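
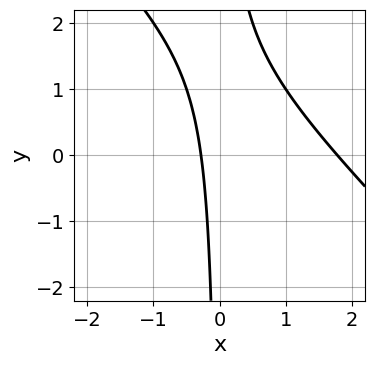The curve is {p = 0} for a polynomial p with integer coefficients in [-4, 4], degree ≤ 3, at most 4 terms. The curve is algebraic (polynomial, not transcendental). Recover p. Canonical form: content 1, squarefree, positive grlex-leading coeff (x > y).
(a) deg p = 2. A generic line meets the curve in up to 2 points.
(b) Against the integer gridlines: the curve avoids every integer y-axis point in the box.
(c) Solving for integer coefficients yields p as stated.

2*x^2 + 2*x*y - 3*x - 1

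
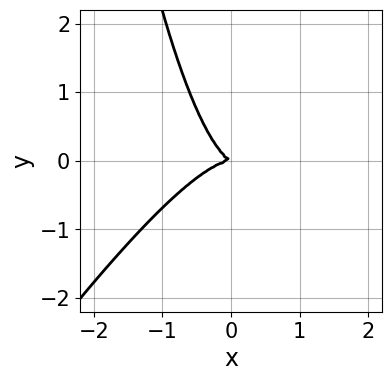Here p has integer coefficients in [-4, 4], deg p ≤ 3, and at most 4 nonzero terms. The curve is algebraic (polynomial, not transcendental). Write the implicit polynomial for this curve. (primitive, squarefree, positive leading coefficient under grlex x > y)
3*x^3 - 2*x^2*y + x*y + 2*y^2

Degree: the shape is more complex than any degree-2 curve, so deg p = 3.
Reading off the gridlines: one x-axis crossing is at x = 0; it crosses the y-axis at the gridline y = 0.
Fitting integer coefficients to these (and the overall shape) gives p.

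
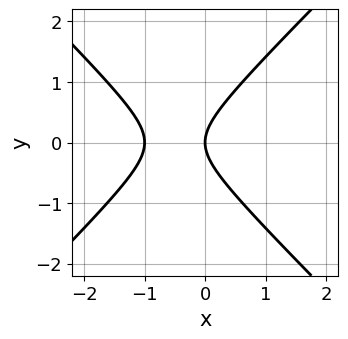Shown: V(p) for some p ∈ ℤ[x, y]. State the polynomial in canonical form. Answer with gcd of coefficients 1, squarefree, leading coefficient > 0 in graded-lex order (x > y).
x^2 - y^2 + x

1. The degree is 2 — the shape is more complex than any degree-1 curve.
2. Symmetries: mirror symmetry y ↦ −y ⇒ only even powers of y.
3. Observable constraints: one y-axis crossing is at y = 0; among the integer gridlines, it crosses the x-axis at x ∈ {-1, 0}.
4. Assembling these constraints gives the stated polynomial.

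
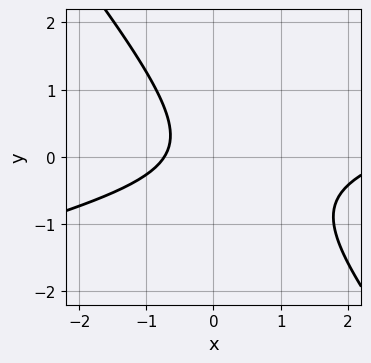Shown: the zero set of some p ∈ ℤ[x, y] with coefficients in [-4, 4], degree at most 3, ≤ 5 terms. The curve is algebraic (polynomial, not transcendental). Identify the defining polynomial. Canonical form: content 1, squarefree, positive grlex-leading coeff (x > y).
1. Degree: no degree-1 curve has this shape, so deg p = 2.
2. Against the integer gridlines: the curve avoids every integer y-axis point in the box.
3. Putting this together gives p.

x^2 - 3*x*y - 3*y^2 - 2*x - 2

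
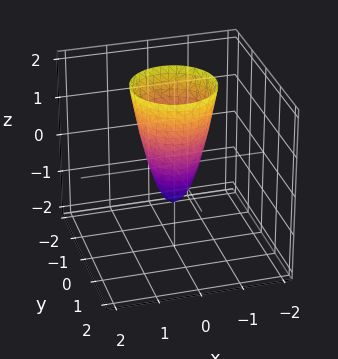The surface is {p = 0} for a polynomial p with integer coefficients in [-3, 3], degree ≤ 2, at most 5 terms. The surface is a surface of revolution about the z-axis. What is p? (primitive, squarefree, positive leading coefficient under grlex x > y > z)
3*x^2 + 3*y^2 - z - 1

1. deg p = 2.
2. Symmetries: rotational symmetry about the z-axis ⇒ p depends on x, y only through x² + y².
3. From the visible intercepts: a circular section at z = 0 has radius between 0 and 1; one z-axis crossing is at z = -1.
4. The integer polynomial consistent with all of this is the stated p.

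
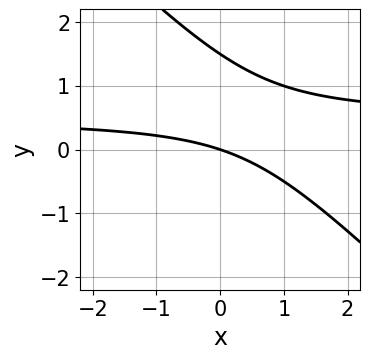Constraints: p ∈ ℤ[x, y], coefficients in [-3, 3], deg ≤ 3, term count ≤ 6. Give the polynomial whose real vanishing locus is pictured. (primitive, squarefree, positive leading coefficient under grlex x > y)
First, degree: no degree-1 curve has this shape, so deg p = 2.
Next, against the integer gridlines: it meets the x-axis at x = 0 (among the integer gridlines); it meets the y-axis at y = 0 (among the integer gridlines).
Finally, assembling these constraints gives the stated polynomial.

2*x*y + 2*y^2 - x - 3*y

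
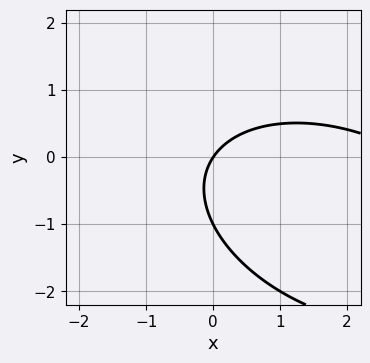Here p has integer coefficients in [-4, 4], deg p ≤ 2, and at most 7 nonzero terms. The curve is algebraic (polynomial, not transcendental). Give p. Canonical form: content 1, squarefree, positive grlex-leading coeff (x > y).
First, the degree is 2 — no degree-1 curve has this shape.
Next, against the integer gridlines: it meets the x-axis at x = 0 (among the integer gridlines); the y-axis gridline crossings are at y ∈ {-1, 0}.
Finally, putting this together gives p.

x^2 + x*y + 2*y^2 - 3*x + 2*y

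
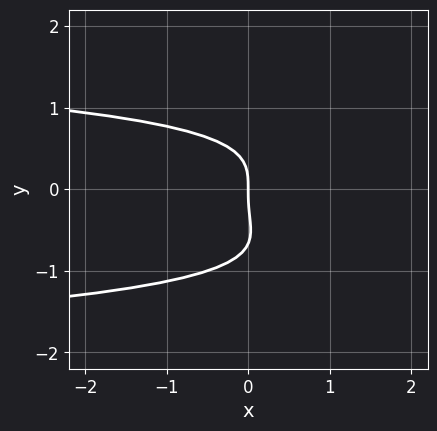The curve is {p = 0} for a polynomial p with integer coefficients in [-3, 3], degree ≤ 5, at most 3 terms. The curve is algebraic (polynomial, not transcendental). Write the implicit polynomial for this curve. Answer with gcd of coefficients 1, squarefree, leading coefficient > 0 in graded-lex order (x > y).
First, deg p = 4.
Next, from the visible intercepts: it crosses the x-axis at the gridline x = 0; one y-axis crossing is at y = 0.
Finally, solving for integer coefficients yields p as stated.

3*y^4 + 2*y^3 + 2*x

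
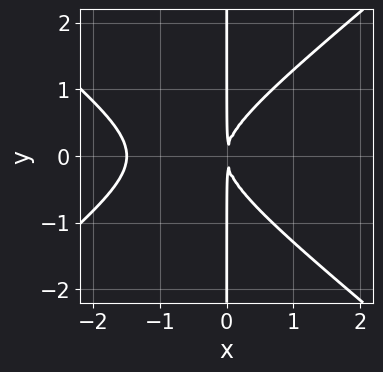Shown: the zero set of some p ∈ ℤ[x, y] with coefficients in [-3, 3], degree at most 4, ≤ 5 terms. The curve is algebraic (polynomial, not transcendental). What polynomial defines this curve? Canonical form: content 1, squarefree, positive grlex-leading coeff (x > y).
2*x^3 - 3*x*y^2 + 3*x^2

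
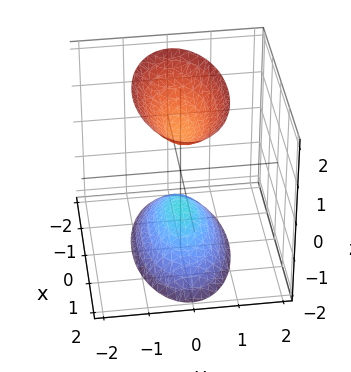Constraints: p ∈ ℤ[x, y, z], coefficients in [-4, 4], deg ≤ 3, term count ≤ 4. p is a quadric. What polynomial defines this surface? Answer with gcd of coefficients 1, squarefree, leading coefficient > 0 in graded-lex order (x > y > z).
x^2 + 3*y^2 - z^2 + 1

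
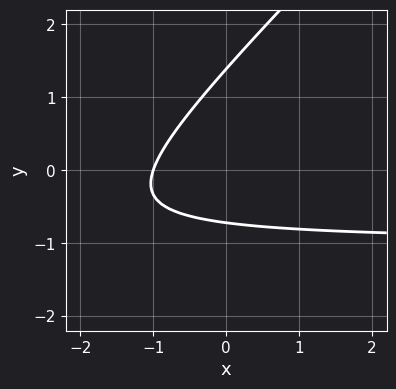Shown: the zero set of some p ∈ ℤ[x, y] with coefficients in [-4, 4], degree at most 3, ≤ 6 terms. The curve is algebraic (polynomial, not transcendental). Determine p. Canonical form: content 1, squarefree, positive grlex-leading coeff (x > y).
3*x*y - 3*y^2 + 3*x + 2*y + 3

1. Degree: the shape is more complex than any degree-1 curve, so deg p = 2.
2. Checking where it meets the axes: one x-axis crossing is at x = -1.
3. These observations pin down the coefficients.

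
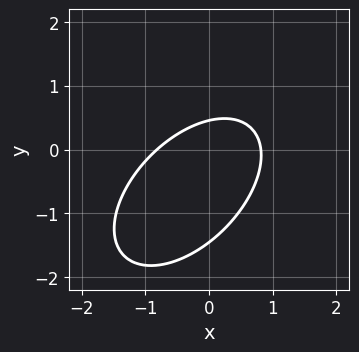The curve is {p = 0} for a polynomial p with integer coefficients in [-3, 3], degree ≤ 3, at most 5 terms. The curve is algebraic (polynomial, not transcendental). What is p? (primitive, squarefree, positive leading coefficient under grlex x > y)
3*x^2 - 3*x*y + 3*y^2 + 3*y - 2

1. Degree: the shape is more complex than any degree-1 curve, so deg p = 2.
2. Solving for integer coefficients yields p as stated.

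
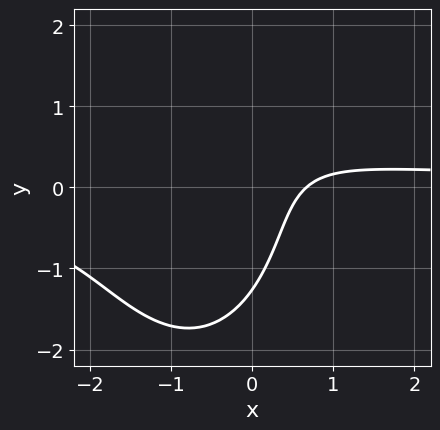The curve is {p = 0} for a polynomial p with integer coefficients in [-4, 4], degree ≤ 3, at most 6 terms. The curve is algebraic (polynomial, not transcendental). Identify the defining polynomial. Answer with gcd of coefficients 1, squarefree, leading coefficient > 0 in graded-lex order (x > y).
3*x^2*y + y^3 + 3*x*y - 3*x + 2

First, the degree is 3 — the shape is more complex than any degree-2 curve.
Finally, the integer polynomial consistent with all of this is the stated p.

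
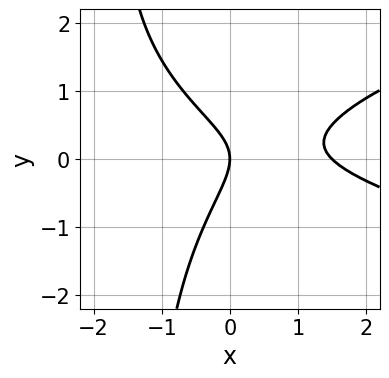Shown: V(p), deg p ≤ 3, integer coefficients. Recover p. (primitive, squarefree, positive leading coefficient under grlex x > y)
2*x*y^2 - 2*x^2 - 2*x*y + 3*y^2 + 3*x

First, deg p = 3. No degree-2 curve has this shape.
Next, observable constraints: it crosses the x-axis at the gridline x = 0; it crosses the y-axis at the gridline y = 0.
Finally, together with the visible shape, these determine p as stated.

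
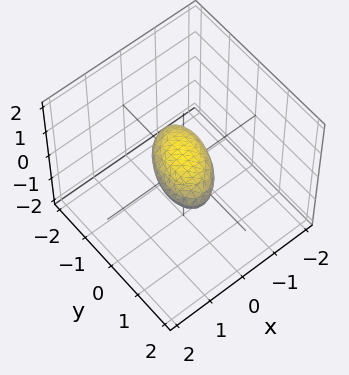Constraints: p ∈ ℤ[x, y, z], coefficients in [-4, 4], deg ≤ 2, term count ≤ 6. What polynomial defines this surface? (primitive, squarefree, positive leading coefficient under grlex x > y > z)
(a) The degree is 2 — a generic line meets the surface in up to 2 points.
(b) Observable constraints: among the integer gridlines, it crosses the y-axis at y ∈ {-1, 1}.
(c) Together with the visible shape, these determine p as stated.

2*x^2 - x*y + y^2 + 3*z^2 - 1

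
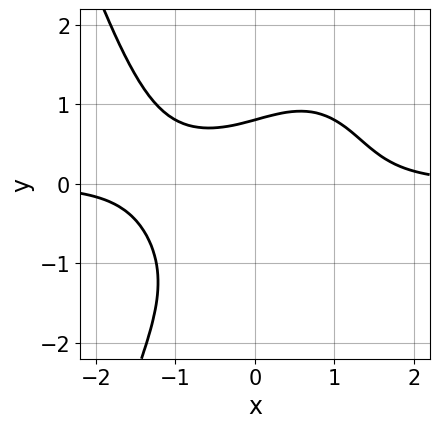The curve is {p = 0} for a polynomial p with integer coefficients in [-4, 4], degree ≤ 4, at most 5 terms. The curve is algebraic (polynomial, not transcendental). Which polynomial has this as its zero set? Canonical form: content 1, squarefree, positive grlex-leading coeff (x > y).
3*x^3*y + 2*y^3 - 3*x*y + 3*y^2 - 3

(a) deg p = 4.
(b) From the axis intercepts and sections: no x-intercept at any integer in the box.
(c) Solving for integer coefficients yields p as stated.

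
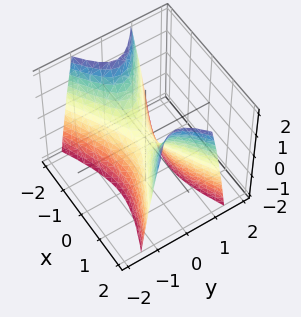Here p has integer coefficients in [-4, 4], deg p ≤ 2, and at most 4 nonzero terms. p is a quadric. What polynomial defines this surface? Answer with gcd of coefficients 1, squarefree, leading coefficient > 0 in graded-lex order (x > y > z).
x^2 - 3*y^2 - z

(a) The degree is 2 — a saddle surface; a quadric.
(b) Symmetries: the y ↦ −y reflection is a symmetry, so y appears only in even powers; it's symmetric under x → −x, forcing even powers of x.
(c) From the visible intercepts: it meets the x-axis at x = 0 (among the integer gridlines); it meets the y-axis at y = 0 (among the integer gridlines); it crosses the z-axis at the gridline z = 0.
(d) Matching integer coefficients to the picture gives p.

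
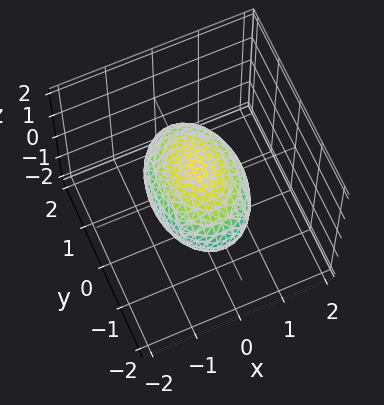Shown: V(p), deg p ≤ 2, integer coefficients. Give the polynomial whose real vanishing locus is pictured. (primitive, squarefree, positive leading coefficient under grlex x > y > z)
First, degree: bounded and convex; a quadric, so deg p = 2.
Next, symmetries: it's symmetric under z → −z, forcing even powers of z; mirror symmetry y ↦ −y ⇒ only even powers of y; mirror symmetry x ↦ −x ⇒ only even powers of x.
Next, from the visible intercepts: among the integer gridlines, it crosses the z-axis at z ∈ {-1, 1}; among the integer gridlines, it crosses the x-axis at x ∈ {-1, 1}.
Finally, matching integer coefficients to the picture gives p.

2*x^2 + y^2 + 2*z^2 - 2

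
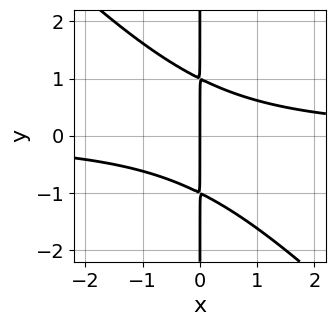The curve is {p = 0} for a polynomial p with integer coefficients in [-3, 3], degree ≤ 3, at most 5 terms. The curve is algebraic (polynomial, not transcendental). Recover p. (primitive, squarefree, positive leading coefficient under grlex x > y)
x^2*y + x*y^2 - x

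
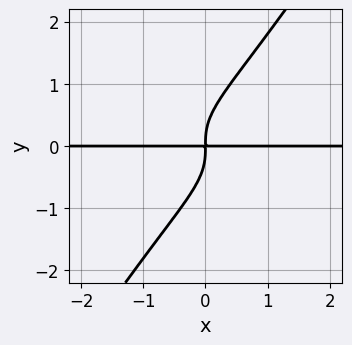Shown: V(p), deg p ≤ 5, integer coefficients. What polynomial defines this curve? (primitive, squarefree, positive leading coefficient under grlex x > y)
(a) deg p = 4. The shape is more complex than any degree-3 curve.
(b) Checking where it meets the axes: every point of the x-axis in the box is on the curve.
(c) Matching integer coefficients to the picture gives p.

3*x*y^3 - 2*y^4 + 2*x*y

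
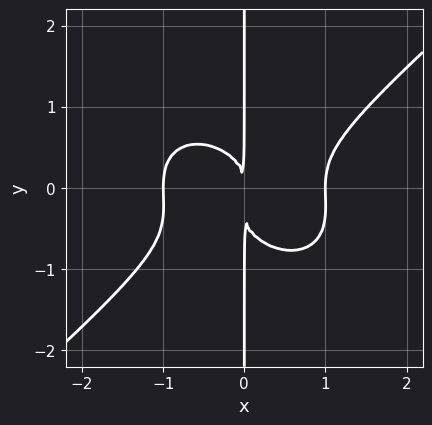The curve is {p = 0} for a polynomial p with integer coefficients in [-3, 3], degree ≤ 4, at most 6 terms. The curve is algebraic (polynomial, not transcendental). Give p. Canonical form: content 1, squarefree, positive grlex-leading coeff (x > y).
2*x^4 - 3*x*y^3 - x*y^2 - 2*x^2

1. The degree is 4 — no degree-3 curve has this shape.
2. From the visible intercepts: every point of the y-axis in the box is on the curve; the x-axis gridline crossings are at x ∈ {-1, 1}.
3. The integer polynomial consistent with all of this is the stated p.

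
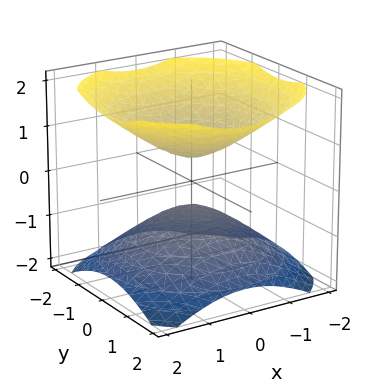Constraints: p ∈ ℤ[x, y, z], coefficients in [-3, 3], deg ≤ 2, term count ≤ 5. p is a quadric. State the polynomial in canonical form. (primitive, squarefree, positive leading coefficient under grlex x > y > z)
There are 2 components. They look like related sheets of one shape, so recover p as a whole.
Degree: two separate bowl-shaped sheets opening away from each other; a quadric, so deg p = 2.
Symmetries: rotational symmetry about the z-axis ⇒ p depends on x, y only through x² + y²; mirror symmetry z ↦ −z ⇒ only even powers of z.
Checking where it meets the axes: a circular section at z = -1 has radius exactly 1; no y-intercept at any integer in the box; it misses every integer gridline on the x-axis.
These observations pin down the coefficients.

2*x^2 + 2*y^2 - 3*z^2 + 1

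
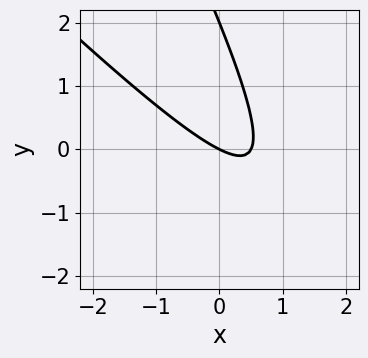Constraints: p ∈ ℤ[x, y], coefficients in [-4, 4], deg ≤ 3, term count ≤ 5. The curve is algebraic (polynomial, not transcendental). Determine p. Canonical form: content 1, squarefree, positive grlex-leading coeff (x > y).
2*x^2 + 3*x*y + y^2 - x - 2*y

The degree is 2 — a generic line meets the curve in up to 2 points.
Checking where it meets the axes: among the integer gridlines, it crosses the y-axis at y ∈ {0, 2}; it meets the x-axis at x = 0 (among the integer gridlines).
Assembling these constraints gives the stated polynomial.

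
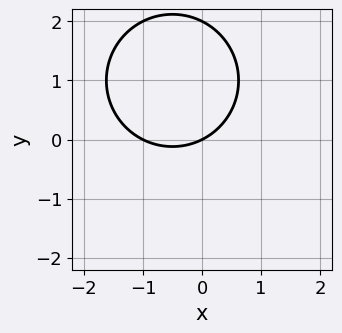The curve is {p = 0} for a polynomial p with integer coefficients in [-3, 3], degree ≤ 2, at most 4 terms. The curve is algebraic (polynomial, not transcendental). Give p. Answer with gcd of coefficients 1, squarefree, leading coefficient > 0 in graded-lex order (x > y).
x^2 + y^2 + x - 2*y

First, the degree is 2 — a generic line meets the curve in up to 2 points.
Then, reading off the gridlines: among the integer gridlines, it crosses the y-axis at y ∈ {0, 2}; the x-axis gridline crossings are at x ∈ {-1, 0}.
Finally, assembling these constraints gives the stated polynomial.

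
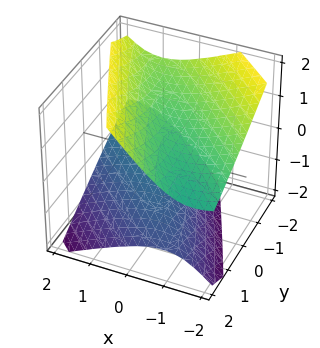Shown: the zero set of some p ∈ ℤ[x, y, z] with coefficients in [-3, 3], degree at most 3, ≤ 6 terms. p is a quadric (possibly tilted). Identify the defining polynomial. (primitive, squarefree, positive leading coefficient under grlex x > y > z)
2*x^2 + 3*x*y + 2*x*z + y^2 - 3*z^2 + 2

1. There are 2 components.
2. Degree: a generic line meets the surface in up to 2 points, so deg p = 2.
3. From the visible intercepts: the surface avoids every integer x-axis point in the box; the surface avoids every integer y-axis point in the box.
4. Putting this together gives p.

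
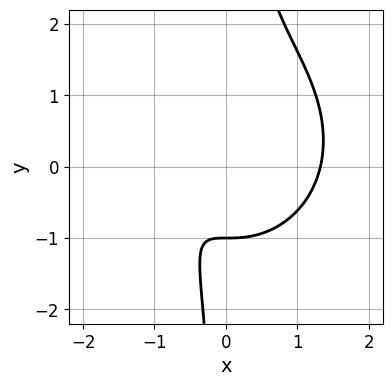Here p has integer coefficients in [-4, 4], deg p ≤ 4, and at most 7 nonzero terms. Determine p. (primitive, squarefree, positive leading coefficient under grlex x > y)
x^3 + x*y^2 - x - y - 1

(a) deg p = 3. The shape is more complex than any degree-2 curve.
(b) From the axis intercepts and sections: it meets the y-axis at y = -1 (among the integer gridlines).
(c) Together with the visible shape, these determine p as stated.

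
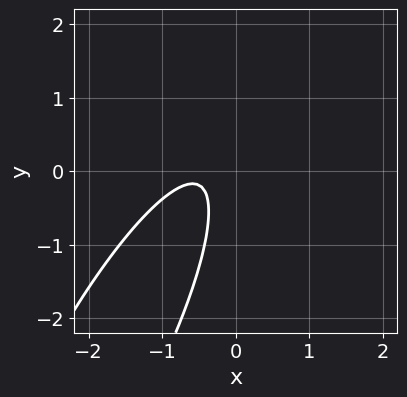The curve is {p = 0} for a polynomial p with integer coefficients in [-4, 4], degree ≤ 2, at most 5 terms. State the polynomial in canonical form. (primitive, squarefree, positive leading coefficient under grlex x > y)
(a) Degree: no degree-1 curve has this shape, so deg p = 2.
(b) From the axis intercepts and sections: the curve avoids every integer y-axis point in the box; the curve avoids every integer x-axis point in the box.
(c) Together with the visible shape, these determine p as stated.

3*x^2 - 3*x*y + y^2 + 3*x + 1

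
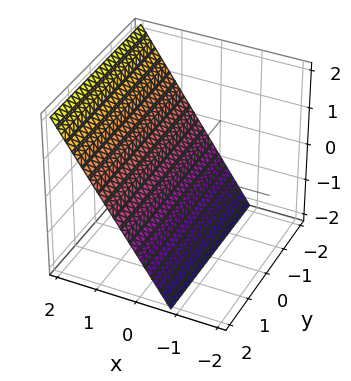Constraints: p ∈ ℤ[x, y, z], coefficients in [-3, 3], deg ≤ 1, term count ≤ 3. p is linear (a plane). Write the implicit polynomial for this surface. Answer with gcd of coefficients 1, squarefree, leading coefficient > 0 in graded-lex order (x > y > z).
3*x - 2*z - 2

deg p = 1.
From the visible intercepts: one z-axis crossing is at z = -1; no y-intercept at any integer in the box.
Solving for integer coefficients yields p as stated.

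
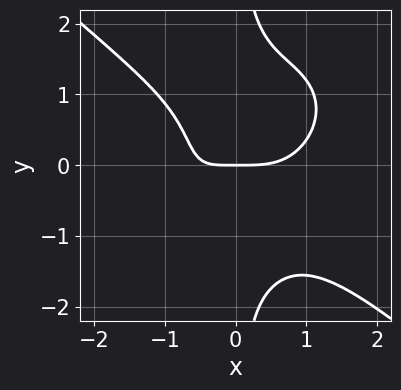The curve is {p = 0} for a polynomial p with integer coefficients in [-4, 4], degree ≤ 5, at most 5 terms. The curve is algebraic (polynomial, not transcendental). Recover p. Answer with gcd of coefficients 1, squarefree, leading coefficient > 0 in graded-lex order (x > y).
First, the degree is 4 — no degree-3 curve has this shape.
Then, checking where it meets the axes: it crosses the y-axis at the gridline y = 0; it meets the x-axis at x = 0 (among the integer gridlines).
Finally, matching integer coefficients to the picture gives p.

2*x^4 + 3*x*y^3 - 3*x*y - 3*y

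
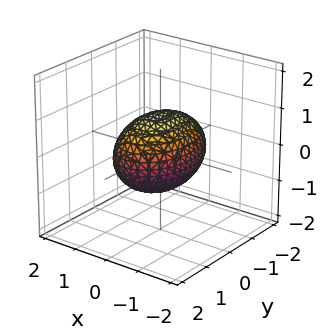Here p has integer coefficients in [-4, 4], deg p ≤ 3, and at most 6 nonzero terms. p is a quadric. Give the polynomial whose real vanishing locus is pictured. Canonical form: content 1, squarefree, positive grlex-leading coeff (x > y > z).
2*x^2 + y^2 + 2*z^2 - 2

First, deg p = 2. A closed, bounded, convex surface; a quadric.
Then, symmetries: mirror symmetry z ↦ −z ⇒ only even powers of z; mirror symmetry x ↦ −x ⇒ only even powers of x; the y ↦ −y reflection is a symmetry, so y appears only in even powers.
Then, from the visible intercepts: the x-axis gridline crossings are at x ∈ {-1, 1}; the z-axis gridline crossings are at z ∈ {-1, 1}.
Finally, together with the visible shape, these determine p as stated.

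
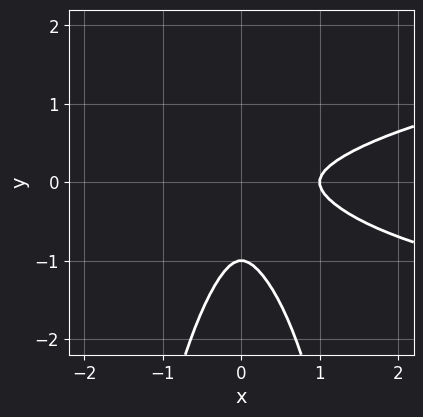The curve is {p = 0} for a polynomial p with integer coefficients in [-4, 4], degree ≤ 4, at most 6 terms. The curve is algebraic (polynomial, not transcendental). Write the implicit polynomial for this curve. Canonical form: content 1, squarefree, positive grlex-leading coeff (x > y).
2*x^2*y^2 - x^3 + y^3 + x^2 + y^2

First, deg p = 4. No degree-3 curve has this shape.
Next, from the axis intercepts and sections: it meets the y-axis at y = -1 (among the integer gridlines); it meets the x-axis at x = 1 (among the integer gridlines).
Finally, putting this together gives p.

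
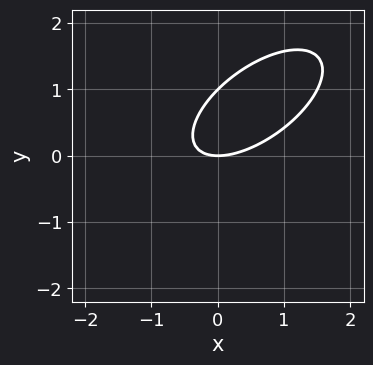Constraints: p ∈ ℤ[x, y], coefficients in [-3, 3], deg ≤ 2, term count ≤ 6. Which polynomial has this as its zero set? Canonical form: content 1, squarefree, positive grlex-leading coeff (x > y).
2*x^2 - 3*x*y + 3*y^2 - 3*y

First, degree: a generic line meets the curve in up to 2 points, so deg p = 2.
Next, observable constraints: one x-axis crossing is at x = 0; among the integer gridlines, it crosses the y-axis at y ∈ {0, 1}.
Finally, together with the visible shape, these determine p as stated.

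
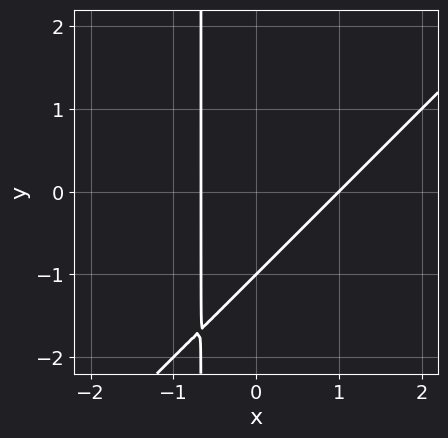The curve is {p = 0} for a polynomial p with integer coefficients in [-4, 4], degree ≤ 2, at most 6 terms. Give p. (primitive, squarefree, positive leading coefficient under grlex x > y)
3*x^2 - 3*x*y - x - 2*y - 2

1. deg p = 2.
2. From the axis intercepts and sections: one y-axis crossing is at y = -1; one x-axis crossing is at x = 1.
3. Solving for integer coefficients yields p as stated.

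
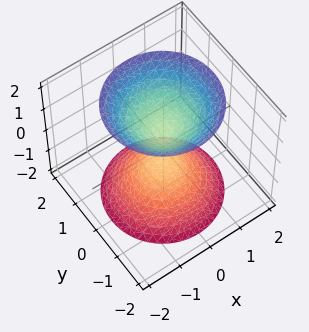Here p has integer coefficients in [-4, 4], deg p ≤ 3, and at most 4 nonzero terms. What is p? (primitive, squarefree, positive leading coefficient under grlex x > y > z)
3*x^2 + 3*y^2 - 2*z^2 + 1

1. The picture has 2 separate pieces. Treating them together as one polynomial.
2. The degree is 2 — a generic line meets the surface in up to 2 points.
3. Symmetry: every cross-section ⟂ z is a circle, so x, y appear only via x² + y².
4. From the visible intercepts: a circular section at z = -1 has radius between 0 and 1; no y-intercept at any integer in the box; it misses every integer gridline on the x-axis.
5. Together with the visible shape, these determine p as stated.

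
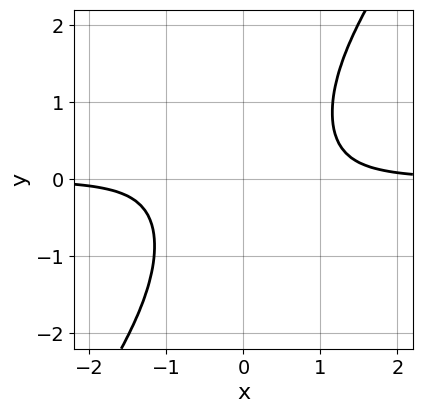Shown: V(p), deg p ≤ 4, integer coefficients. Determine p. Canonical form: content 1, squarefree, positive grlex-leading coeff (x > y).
3*x^3*y - 2*x^2*y^2 - 2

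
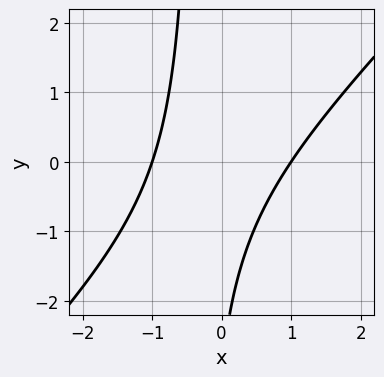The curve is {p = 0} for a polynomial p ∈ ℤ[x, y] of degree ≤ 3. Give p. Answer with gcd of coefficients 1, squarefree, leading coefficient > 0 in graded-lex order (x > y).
3*x^2 - 3*x*y - y - 3

(a) The degree is 2 — a generic line meets the curve in up to 2 points.
(b) Checking where it meets the axes: among the integer gridlines, it crosses the x-axis at x ∈ {-1, 1}; no y-intercept at any integer in the box.
(c) Matching integer coefficients to the picture gives p.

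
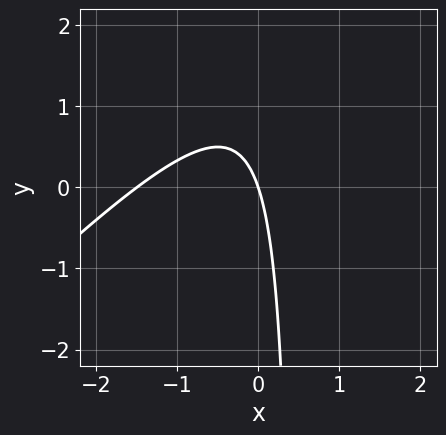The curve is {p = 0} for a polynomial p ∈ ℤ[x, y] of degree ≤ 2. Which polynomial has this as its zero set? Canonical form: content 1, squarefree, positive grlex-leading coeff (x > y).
2*x^2 - 2*x*y + 3*x + y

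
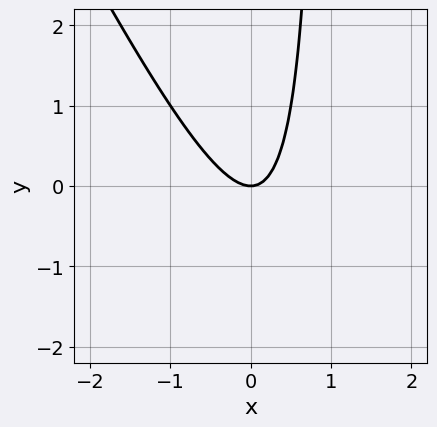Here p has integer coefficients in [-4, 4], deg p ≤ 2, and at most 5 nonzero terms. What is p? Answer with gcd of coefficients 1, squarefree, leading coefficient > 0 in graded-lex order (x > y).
2*x^2 + x*y - y

Degree: the shape is more complex than any degree-1 curve, so deg p = 2.
Against the integer gridlines: it meets the x-axis at x = 0 (among the integer gridlines); one y-axis crossing is at y = 0.
Matching integer coefficients to the picture gives p.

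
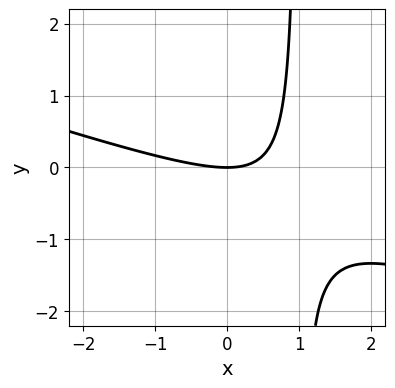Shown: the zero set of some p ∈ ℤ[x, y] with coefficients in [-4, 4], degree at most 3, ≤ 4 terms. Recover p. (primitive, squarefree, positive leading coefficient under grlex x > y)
First, degree: the shape is more complex than any degree-1 curve, so deg p = 2.
Next, checking where it meets the axes: one y-axis crossing is at y = 0; it meets the x-axis at x = 0 (among the integer gridlines).
Finally, the integer polynomial consistent with all of this is the stated p.

x^2 + 3*x*y - 3*y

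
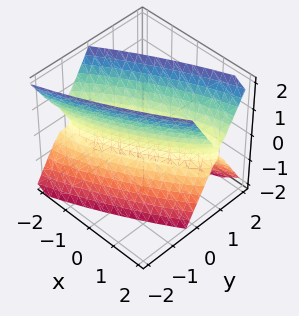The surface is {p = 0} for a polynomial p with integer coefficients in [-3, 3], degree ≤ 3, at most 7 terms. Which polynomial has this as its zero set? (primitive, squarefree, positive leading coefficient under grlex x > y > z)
x^2 - 3*x*y + 3*y^2 - z^2 - 1

1. The degree is 2 — no degree-1 surface has this shape.
2. Observable constraints: no z-intercept at any integer in the box; among the integer gridlines, it crosses the x-axis at x ∈ {-1, 1}.
3. Solving for integer coefficients yields p as stated.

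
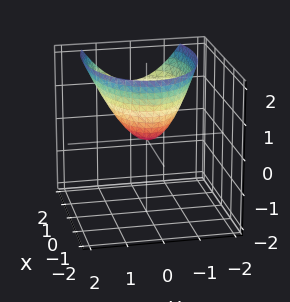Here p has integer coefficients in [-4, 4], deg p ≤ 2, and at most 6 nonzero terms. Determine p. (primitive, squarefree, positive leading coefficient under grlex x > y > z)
First, deg p = 2. A generic line meets the surface in up to 2 points.
Next, from the axis intercepts and sections: it meets the z-axis at z = 0 (among the integer gridlines); it crosses the x-axis at the gridline x = 0; it crosses the y-axis at the gridline y = 0.
Finally, putting this together gives p.

x^2 - x*z + 2*y^2 - 2*z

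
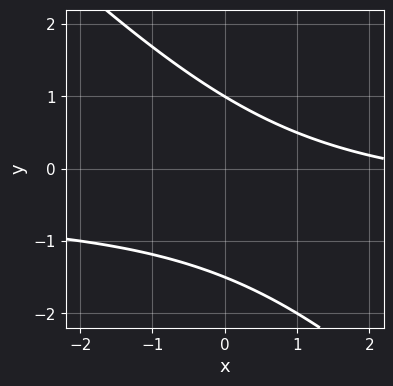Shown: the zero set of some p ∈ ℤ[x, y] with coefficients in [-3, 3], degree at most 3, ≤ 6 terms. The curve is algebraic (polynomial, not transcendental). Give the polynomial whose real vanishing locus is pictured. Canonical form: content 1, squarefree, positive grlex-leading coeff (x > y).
2*x*y + 2*y^2 + x + y - 3

The degree is 2 — the shape is more complex than any degree-1 curve.
Against the integer gridlines: it misses every integer gridline on the x-axis; one y-axis crossing is at y = 1.
Assembling these constraints gives the stated polynomial.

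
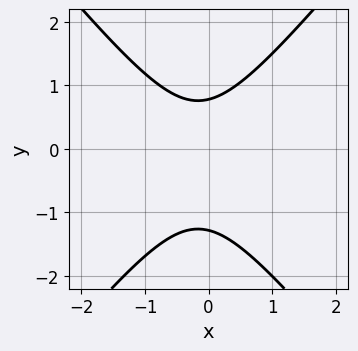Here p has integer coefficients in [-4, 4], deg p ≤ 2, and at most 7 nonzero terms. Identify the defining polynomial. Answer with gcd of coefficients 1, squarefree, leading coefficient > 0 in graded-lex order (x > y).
3*x^2 - 2*y^2 + x - y + 2

First, deg p = 2. The shape is more complex than any degree-1 curve.
Then, from the visible intercepts: no x-intercept at any integer in the box.
Finally, solving for integer coefficients yields p as stated.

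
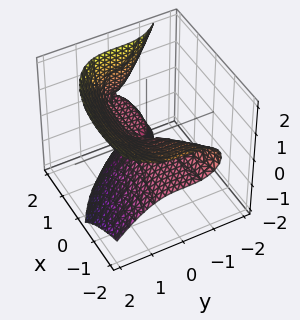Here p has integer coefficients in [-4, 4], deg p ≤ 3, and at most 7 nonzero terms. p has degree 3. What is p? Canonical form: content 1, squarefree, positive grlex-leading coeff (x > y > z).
deg p = 3. No degree-2 surface has this shape.
Reading off the gridlines: it meets the z-axis at z = 0 (among the integer gridlines); every point of the x-axis in the box is on the surface; it crosses the y-axis at the gridline y = 0.
Putting this together gives p.

x^2*z + 2*x*z^2 + 2*y^3 - 2*x*z - 3*z^2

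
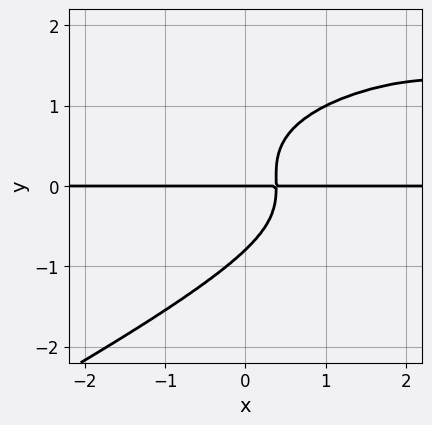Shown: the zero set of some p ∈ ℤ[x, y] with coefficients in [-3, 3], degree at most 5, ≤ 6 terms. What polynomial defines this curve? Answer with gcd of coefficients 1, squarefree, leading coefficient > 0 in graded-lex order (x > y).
x*y^3 - 2*y^4 - x^2*y + 3*x*y - y

deg p = 4.
Reading off the gridlines: the visible x-axis segment lies entirely on the curve; one y-axis crossing is at y = 0.
The integer polynomial consistent with all of this is the stated p.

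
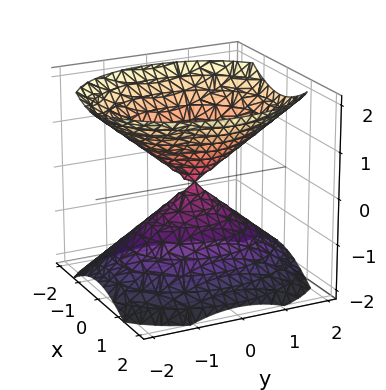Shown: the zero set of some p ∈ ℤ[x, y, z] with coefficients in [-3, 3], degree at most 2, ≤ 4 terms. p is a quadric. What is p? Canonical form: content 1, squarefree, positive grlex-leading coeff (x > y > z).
First, I count 2 distinct pieces. Treating them together as one polynomial.
Then, the degree is 2 — a double cone through the origin; a quadric.
Next, symmetries: it's symmetric under z → −z, forcing even powers of z; the x ↦ −x reflection is a symmetry, so x appears only in even powers; it's symmetric under y → −y, forcing even powers of y.
Then, from the axis intercepts and sections: it crosses the x-axis at the gridline x = 0; it crosses the z-axis at the gridline z = 0.
Finally, together with the visible shape, these determine p as stated.

3*x^2 + 2*y^2 - 3*z^2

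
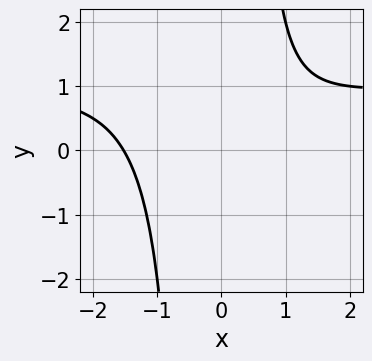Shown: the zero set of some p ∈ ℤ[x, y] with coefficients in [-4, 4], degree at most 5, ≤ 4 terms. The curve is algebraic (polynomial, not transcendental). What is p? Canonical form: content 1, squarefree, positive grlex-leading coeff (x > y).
x^3*y - x^3 + x - 2

Degree: a generic line meets the curve in up to 4 points, so deg p = 4.
From the visible intercepts: no y-intercept at any integer in the box.
Together with the visible shape, these determine p as stated.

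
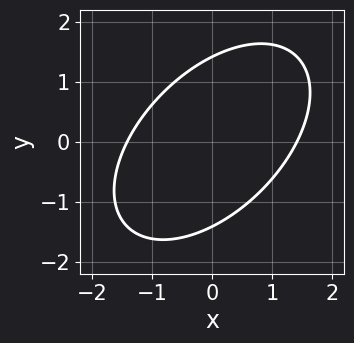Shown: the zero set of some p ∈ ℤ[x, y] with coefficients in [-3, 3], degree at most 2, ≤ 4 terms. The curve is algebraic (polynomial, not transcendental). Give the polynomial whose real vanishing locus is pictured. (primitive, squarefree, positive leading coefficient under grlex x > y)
x^2 - x*y + y^2 - 2

(a) The degree is 2 — the shape is more complex than any degree-1 curve.
(b) Putting this together gives p.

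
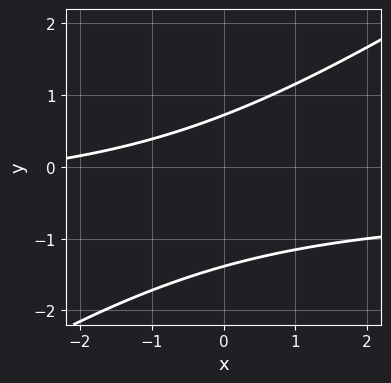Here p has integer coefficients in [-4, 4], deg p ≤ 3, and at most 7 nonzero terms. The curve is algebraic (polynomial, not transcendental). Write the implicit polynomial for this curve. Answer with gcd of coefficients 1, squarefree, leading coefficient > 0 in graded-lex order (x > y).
Degree: the shape is more complex than any degree-1 curve, so deg p = 2.
Reading off the gridlines: no x-intercept at any integer in the box.
The integer polynomial consistent with all of this is the stated p.

2*x*y - 3*y^2 + x - 2*y + 3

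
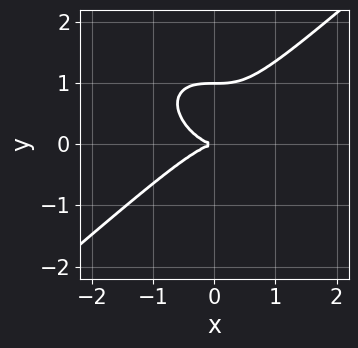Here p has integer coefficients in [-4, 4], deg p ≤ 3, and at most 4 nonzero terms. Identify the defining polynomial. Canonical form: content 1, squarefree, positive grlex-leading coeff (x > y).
2*x^3 - 3*y^3 + 3*y^2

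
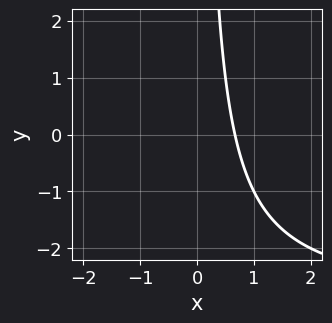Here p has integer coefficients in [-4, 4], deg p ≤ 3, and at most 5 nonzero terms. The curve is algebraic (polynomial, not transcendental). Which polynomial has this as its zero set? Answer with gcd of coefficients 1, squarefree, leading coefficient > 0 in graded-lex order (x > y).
x*y + 3*x - 2

(a) deg p = 2. A generic line meets the curve in up to 2 points.
(b) From the axis intercepts and sections: no y-intercept at any integer in the box.
(c) Putting this together gives p.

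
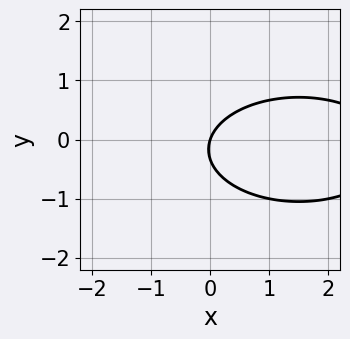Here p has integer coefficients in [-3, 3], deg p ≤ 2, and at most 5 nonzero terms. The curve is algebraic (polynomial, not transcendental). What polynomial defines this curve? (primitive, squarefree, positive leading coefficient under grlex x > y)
x^2 + 3*y^2 - 3*x + y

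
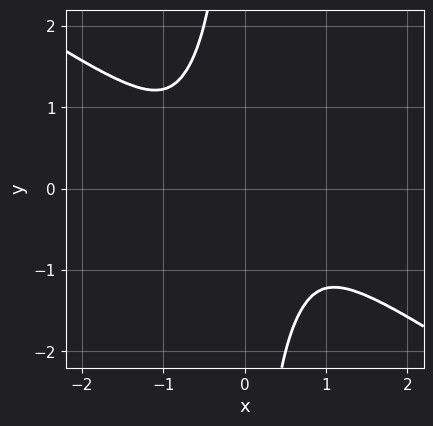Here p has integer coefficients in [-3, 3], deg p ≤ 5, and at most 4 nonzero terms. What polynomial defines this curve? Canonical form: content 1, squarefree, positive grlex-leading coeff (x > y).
The degree is 4 — a generic line meets the curve in up to 4 points.
The integer polynomial consistent with all of this is the stated p.

x^4 + 3*x*y^3 + 3*y^2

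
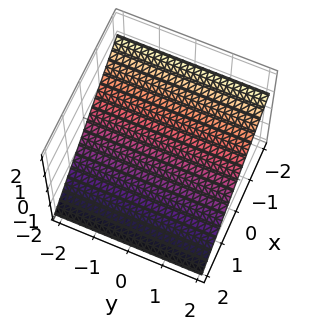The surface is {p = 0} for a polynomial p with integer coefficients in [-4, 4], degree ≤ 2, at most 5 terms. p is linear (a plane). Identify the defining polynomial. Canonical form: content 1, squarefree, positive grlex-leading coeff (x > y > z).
2*x + 3*z + 2

1. deg p = 1. The surface is flat (a plane).
2. Reading off the gridlines: one x-axis crossing is at x = -1; it misses every integer gridline on the y-axis.
3. The integer polynomial consistent with all of this is the stated p.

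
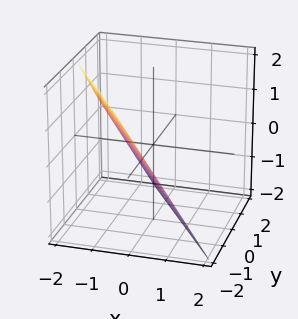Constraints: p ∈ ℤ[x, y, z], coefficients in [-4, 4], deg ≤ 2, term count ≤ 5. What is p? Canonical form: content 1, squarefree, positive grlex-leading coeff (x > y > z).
(a) Degree: the surface is flat (a plane), so deg p = 1.
(b) Against the integer gridlines: one z-axis crossing is at z = -1; it crosses the y-axis at the gridline y = -1.
(c) These observations pin down the coefficients.

3*x + 2*y + 2*z + 2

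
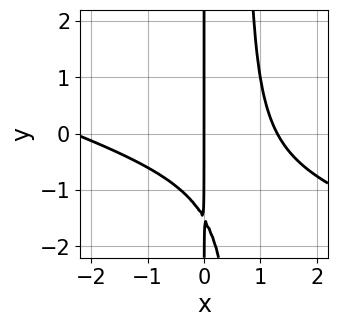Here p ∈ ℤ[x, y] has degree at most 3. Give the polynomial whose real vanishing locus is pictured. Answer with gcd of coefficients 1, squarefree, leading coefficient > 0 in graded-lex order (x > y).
(a) Degree: no degree-2 curve has this shape, so deg p = 3.
(b) From the visible intercepts: it meets the x-axis at x = 0 (among the integer gridlines); the visible y-axis segment lies entirely on the curve.
(c) Solving for integer coefficients yields p as stated.

x^3 + 3*x^2*y + x^2 - 2*x*y - 3*x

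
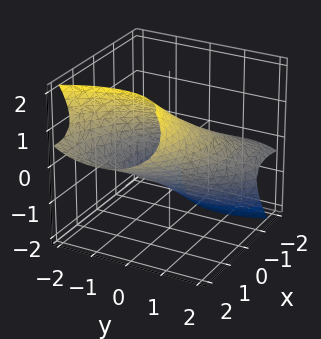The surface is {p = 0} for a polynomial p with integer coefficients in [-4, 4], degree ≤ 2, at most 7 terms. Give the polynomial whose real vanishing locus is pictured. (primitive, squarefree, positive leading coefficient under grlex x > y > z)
x^2 + x*y - 3*x*z + y^2 + 2*z^2 - 2

(a) Degree: a generic line meets the surface in up to 2 points, so deg p = 2.
(b) Observable constraints: the z-axis gridline crossings are at z ∈ {-1, 1}.
(c) Fitting integer coefficients to these (and the overall shape) gives p.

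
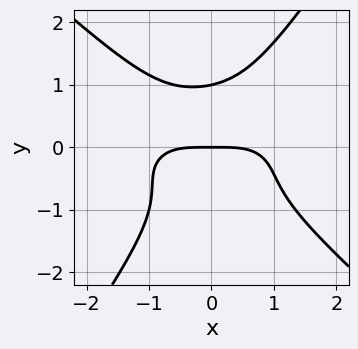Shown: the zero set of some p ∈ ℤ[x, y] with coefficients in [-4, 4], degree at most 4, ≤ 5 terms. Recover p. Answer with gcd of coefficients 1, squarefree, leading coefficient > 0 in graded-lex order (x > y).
x^4 + 3*x^2*y^2 + 2*x*y^3 - 3*y^4 + 3*y

Degree: the shape is more complex than any degree-3 curve, so deg p = 4.
Reading off the gridlines: the y-axis gridline crossings are at y ∈ {0, 1}; it crosses the x-axis at the gridline x = 0.
The integer polynomial consistent with all of this is the stated p.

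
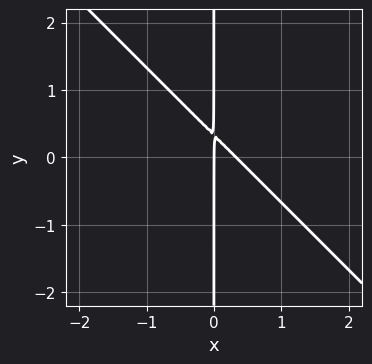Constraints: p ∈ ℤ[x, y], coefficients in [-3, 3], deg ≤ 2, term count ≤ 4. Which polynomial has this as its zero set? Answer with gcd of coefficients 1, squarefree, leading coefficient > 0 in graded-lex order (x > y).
3*x^2 + 3*x*y - x

deg p = 2. A generic line meets the curve in up to 2 points.
Reading off the gridlines: every point of the y-axis in the box is on the curve; it crosses the x-axis at the gridline x = 0.
Assembling these constraints gives the stated polynomial.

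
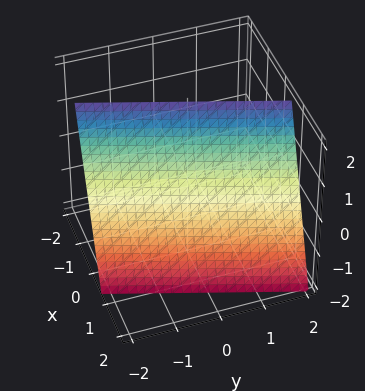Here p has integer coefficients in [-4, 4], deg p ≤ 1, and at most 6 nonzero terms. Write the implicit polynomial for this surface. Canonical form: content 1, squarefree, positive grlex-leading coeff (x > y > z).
3*x - y + z - 2

(a) Degree: the surface is flat (a plane), so deg p = 1.
(b) From the visible intercepts: it meets the z-axis at z = 2 (among the integer gridlines); it crosses the y-axis at the gridline y = -2.
(c) Solving for integer coefficients yields p as stated.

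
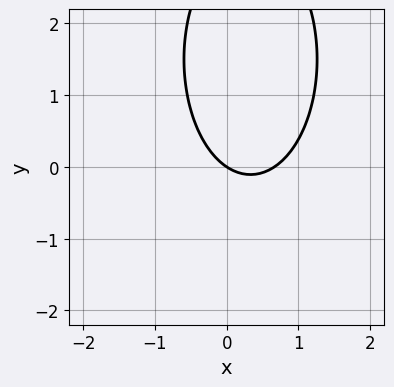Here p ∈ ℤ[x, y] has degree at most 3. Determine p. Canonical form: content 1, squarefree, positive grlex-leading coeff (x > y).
First, degree: a generic line meets the curve in up to 2 points, so deg p = 2.
Then, from the visible intercepts: it crosses the x-axis at the gridline x = 0; it crosses the y-axis at the gridline y = 0.
Finally, the integer polynomial consistent with all of this is the stated p.

3*x^2 + y^2 - 2*x - 3*y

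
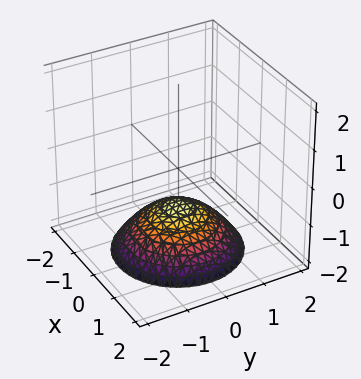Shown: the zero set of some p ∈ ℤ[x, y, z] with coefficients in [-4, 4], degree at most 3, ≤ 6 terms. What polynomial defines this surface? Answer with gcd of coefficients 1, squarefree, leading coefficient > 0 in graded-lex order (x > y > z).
First, the degree is 2 — a generic line meets the surface in up to 2 points.
Next, symmetries: rotational symmetry about the z-axis ⇒ p depends on x, y only through x² + y².
Next, from the visible intercepts: a circular section at z = -2 has radius between 1 and 2; the surface avoids every integer x-axis point in the box; no y-intercept at any integer in the box.
Finally, matching integer coefficients to the picture gives p. Check: (0, 0, -1) on the z-axis lies on the surface, and p(0, 0, -1) = 0. ✓

x^2 + y^2 + 2*z + 2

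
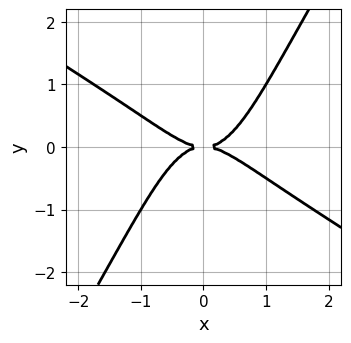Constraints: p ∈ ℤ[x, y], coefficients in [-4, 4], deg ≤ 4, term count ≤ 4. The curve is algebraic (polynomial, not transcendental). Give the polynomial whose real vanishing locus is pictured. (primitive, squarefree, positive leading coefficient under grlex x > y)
x^4 + x^3*y - x^2*y^2 - y^2

First, degree: no degree-3 curve has this shape, so deg p = 4.
Next, checking where it meets the axes: one x-axis crossing is at x = 0; it crosses the y-axis at the gridline y = 0.
Finally, these observations pin down the coefficients.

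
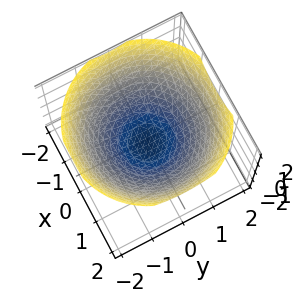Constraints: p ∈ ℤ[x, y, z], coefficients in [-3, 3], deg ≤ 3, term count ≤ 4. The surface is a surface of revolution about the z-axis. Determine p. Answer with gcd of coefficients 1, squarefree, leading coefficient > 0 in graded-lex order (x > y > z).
First, the degree is 2 — the shape is more complex than any degree-1 surface.
Then, by symmetry, the z-axis is an axis of rotation, so x and y enter only as x² + y².
Then, against the integer gridlines: a circular section at z = 1 has radius between 1 and 2; the y-axis gridline crossings are at y ∈ {-1, 1}.
Finally, these observations pin down the coefficients. Check: (-1, 0, 0) on the x-axis lies on the surface, and p(-1, 0, 0) = 0. ✓

x^2 + y^2 - 2*z - 1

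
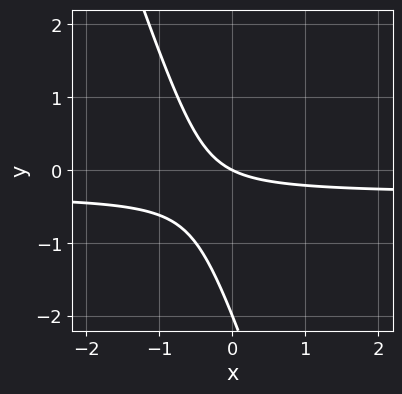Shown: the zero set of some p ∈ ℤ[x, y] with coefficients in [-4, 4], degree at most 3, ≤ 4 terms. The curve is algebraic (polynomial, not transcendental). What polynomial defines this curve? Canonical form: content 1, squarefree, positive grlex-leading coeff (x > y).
3*x*y + y^2 + x + 2*y

First, the degree is 2 — the shape is more complex than any degree-1 curve.
Then, against the integer gridlines: it crosses the x-axis at the gridline x = 0; the y-axis gridline crossings are at y ∈ {-2, 0}.
Finally, together with the visible shape, these determine p as stated.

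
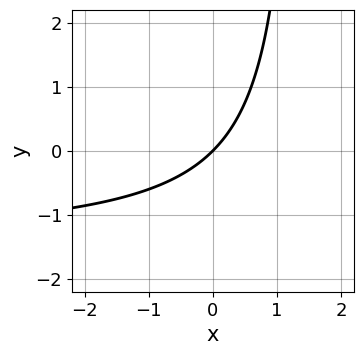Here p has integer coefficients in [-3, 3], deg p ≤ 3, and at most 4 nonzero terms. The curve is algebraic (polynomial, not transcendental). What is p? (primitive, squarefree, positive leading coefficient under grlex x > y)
2*x*y + 3*x - 3*y

The degree is 2 — the shape is more complex than any degree-1 curve.
From the axis intercepts and sections: one x-axis crossing is at x = 0; it crosses the y-axis at the gridline y = 0.
Assembling these constraints gives the stated polynomial.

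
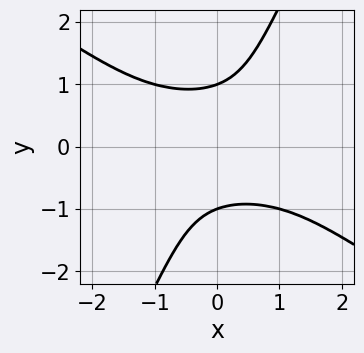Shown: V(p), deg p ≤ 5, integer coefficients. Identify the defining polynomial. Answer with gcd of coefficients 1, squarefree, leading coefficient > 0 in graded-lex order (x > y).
3*x^2*y^2 + 3*x*y^3 - 2*y^4 + 2

Degree: no degree-3 curve has this shape, so deg p = 4.
From the visible intercepts: among the integer gridlines, it crosses the y-axis at y ∈ {-1, 1}; it misses every integer gridline on the x-axis.
Fitting integer coefficients to these (and the overall shape) gives p.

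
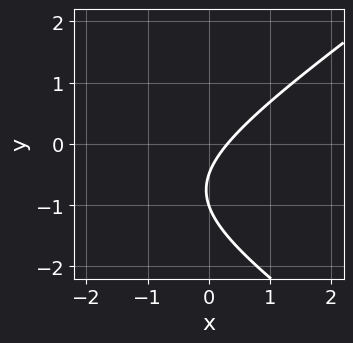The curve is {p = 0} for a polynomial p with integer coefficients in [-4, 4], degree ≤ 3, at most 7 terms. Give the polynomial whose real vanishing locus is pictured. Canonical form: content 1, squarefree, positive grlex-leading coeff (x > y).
Degree: a generic line meets the curve in up to 2 points, so deg p = 2.
Against the integer gridlines: one y-axis crossing is at y = -1.
Fitting integer coefficients to these (and the overall shape) gives p.

x^2 - 2*y^2 + 3*x - 3*y - 1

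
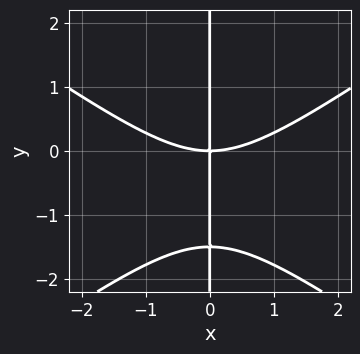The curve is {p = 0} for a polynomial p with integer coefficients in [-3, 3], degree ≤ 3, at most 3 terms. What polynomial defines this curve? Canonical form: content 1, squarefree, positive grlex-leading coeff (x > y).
x^3 - 2*x*y^2 - 3*x*y

1. The degree is 3 — the shape is more complex than any degree-2 curve.
2. Checking where it meets the axes: it crosses the x-axis at the gridline x = 0; the visible y-axis segment lies entirely on the curve.
3. Fitting integer coefficients to these (and the overall shape) gives p.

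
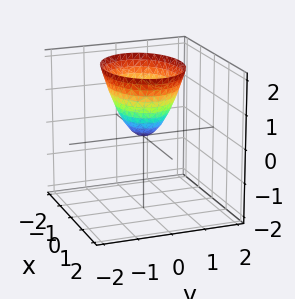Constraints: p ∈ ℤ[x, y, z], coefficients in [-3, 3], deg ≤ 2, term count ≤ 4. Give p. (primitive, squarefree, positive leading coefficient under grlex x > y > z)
1. Degree: a paraboloid; a quadric, so deg p = 2.
2. Symmetries: mirror symmetry x ↦ −x ⇒ only even powers of x; mirror symmetry y ↦ −y ⇒ only even powers of y.
3. Against the integer gridlines: one z-axis crossing is at z = 0; one y-axis crossing is at y = 0; one x-axis crossing is at x = 0.
4. Putting this together gives p.

2*x^2 + 3*y^2 - 2*z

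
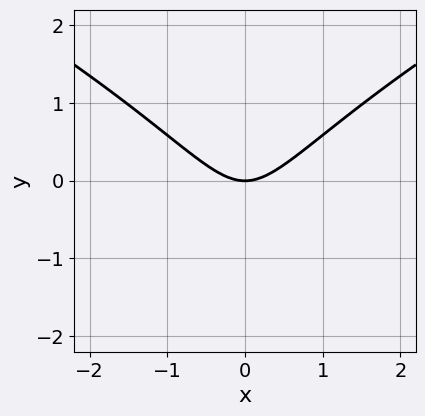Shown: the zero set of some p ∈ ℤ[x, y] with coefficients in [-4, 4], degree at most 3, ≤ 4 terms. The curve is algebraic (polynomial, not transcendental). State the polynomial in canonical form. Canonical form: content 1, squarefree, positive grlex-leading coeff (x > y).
First, deg p = 3. The shape is more complex than any degree-2 curve.
Next, symmetries: it's symmetric under x → −x, forcing even powers of x.
Then, from the axis intercepts and sections: it meets the x-axis at x = 0 (among the integer gridlines); one y-axis crossing is at y = 0.
Finally, solving for integer coefficients yields p as stated.

y^3 - 3*x^2 + 3*y^2 + 3*y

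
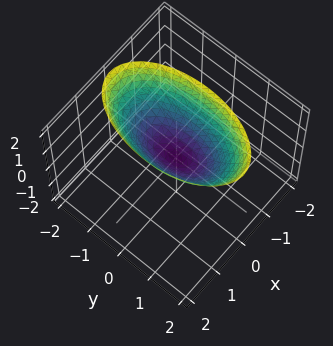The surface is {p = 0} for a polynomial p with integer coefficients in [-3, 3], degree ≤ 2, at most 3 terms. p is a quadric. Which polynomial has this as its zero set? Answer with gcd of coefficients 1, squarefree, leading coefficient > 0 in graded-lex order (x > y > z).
1. Degree: a single bowl opening along one axis; a quadric, so deg p = 2.
2. Symmetries: it's symmetric under x → −x, forcing even powers of x; mirror symmetry y ↦ −y ⇒ only even powers of y.
3. Observable constraints: it crosses the z-axis at the gridline z = 0; it crosses the y-axis at the gridline y = 0; it crosses the x-axis at the gridline x = 0.
4. Solving for integer coefficients yields p as stated.

3*x^2 + y^2 - 2*z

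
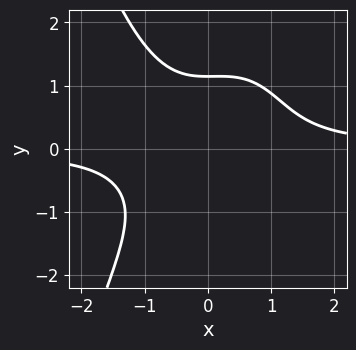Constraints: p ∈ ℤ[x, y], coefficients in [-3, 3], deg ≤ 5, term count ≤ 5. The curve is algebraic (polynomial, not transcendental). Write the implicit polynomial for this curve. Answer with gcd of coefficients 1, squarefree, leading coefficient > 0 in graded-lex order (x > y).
deg p = 4. A generic line meets the curve in up to 4 points.
Checking where it meets the axes: it misses every integer gridline on the x-axis.
Solving for integer coefficients yields p as stated.

3*x^3*y + 2*y^3 - x^2 - 3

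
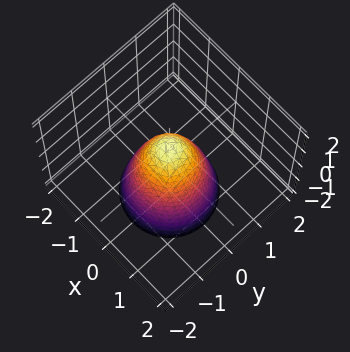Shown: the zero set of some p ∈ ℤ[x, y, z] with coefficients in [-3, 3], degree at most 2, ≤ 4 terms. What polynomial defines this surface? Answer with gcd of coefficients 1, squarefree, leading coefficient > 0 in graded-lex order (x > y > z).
2*x^2 + 2*y^2 + z - 1

(a) Degree: a generic line meets the surface in up to 2 points, so deg p = 2.
(b) Symmetry: the surface is invariant under rotation about z: p = q(x² + y², z).
(c) From the axis intercepts and sections: one z-axis crossing is at z = 1; a circular section at z = 0 has radius between 0 and 1.
(d) Together with the visible shape, these determine p as stated.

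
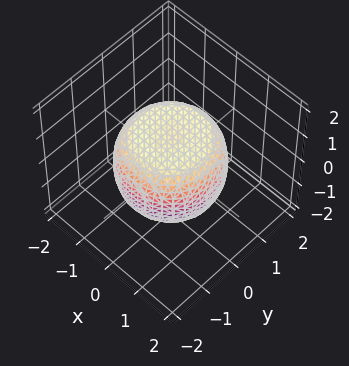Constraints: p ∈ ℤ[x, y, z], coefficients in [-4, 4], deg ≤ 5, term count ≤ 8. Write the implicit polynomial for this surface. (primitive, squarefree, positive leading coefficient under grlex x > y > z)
deg p = 4.
Symmetries: the z-axis is an axis of rotation, so x and y enter only as x² + y².
From the axis intercepts and sections: a circular section at z = -1 has radius exactly 1; the z-axis gridline crossings are at z ∈ {-1, 1}.
Solving for integer coefficients yields p as stated.

2*x^4 + 4*x^2*y^2 + 2*y^4 - 2*x^2 - 2*y^2 + 3*z^2 - 3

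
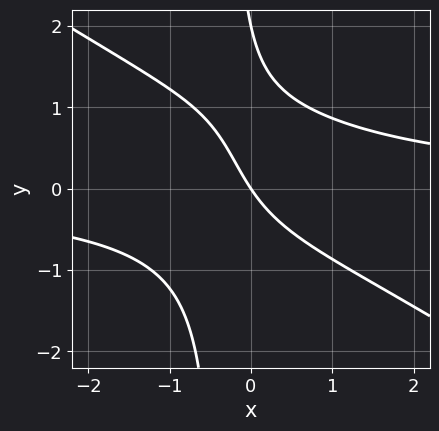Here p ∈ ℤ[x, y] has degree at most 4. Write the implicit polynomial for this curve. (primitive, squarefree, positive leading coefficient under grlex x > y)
(a) deg p = 3. The shape is more complex than any degree-2 curve.
(b) Checking where it meets the axes: it meets the x-axis at x = 0 (among the integer gridlines); the y-axis gridline crossings are at y ∈ {0, 2}.
(c) Together with the visible shape, these determine p as stated.

2*x^2*y + 3*x*y^2 + y^2 - 3*x - 2*y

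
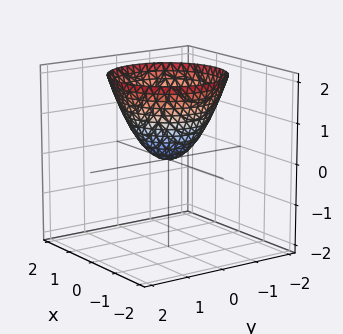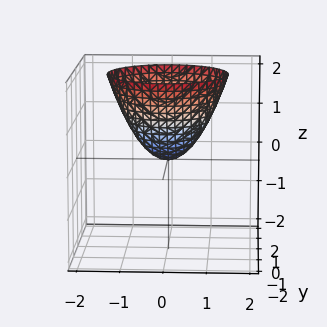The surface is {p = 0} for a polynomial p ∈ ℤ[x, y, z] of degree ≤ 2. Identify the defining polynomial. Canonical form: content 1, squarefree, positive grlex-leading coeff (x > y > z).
x^2 + y^2 - z

(a) deg p = 2. A paraboloid; a quadric.
(b) Symmetries: rotational symmetry about the z-axis ⇒ p depends on x, y only through x² + y².
(c) Checking where it meets the axes: a circular section at z = 1 has radius exactly 1; one z-axis crossing is at z = 0; one y-axis crossing is at y = 0.
(d) Together with the visible shape, these determine p as stated.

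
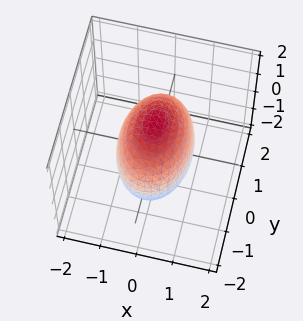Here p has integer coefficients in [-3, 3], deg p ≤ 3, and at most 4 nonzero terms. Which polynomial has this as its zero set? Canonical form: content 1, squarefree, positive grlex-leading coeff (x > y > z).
2*x^2 + y^2 + z^2 - 2

deg p = 2. A closed, bounded, convex surface; a quadric.
Symmetries: the x ↦ −x reflection is a symmetry, so x appears only in even powers; the y ↦ −y reflection is a symmetry, so y appears only in even powers; it's symmetric under z → −z, forcing even powers of z.
Checking where it meets the axes: the x-axis gridline crossings are at x ∈ {-1, 1}.
Together with the visible shape, these determine p as stated.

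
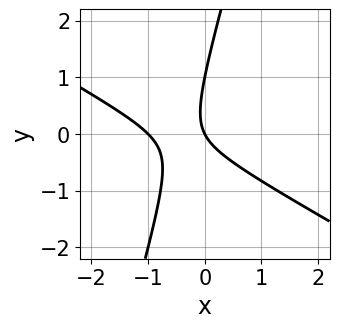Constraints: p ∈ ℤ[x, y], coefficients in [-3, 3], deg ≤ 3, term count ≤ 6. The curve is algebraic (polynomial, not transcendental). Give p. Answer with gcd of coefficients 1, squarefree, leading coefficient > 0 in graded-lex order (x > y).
1. The degree is 2 — no degree-1 curve has this shape.
2. Reading off the gridlines: among the integer gridlines, it crosses the x-axis at x ∈ {-1, 0}; among the integer gridlines, it crosses the y-axis at y ∈ {0, 1}.
3. Solving for integer coefficients yields p as stated.

2*x^2 + 3*x*y - y^2 + 2*x + y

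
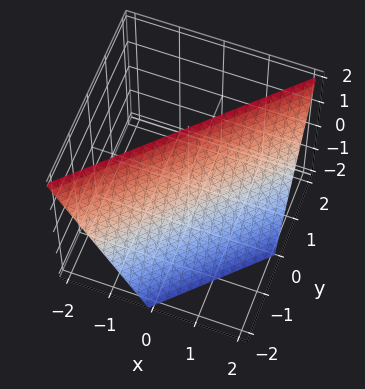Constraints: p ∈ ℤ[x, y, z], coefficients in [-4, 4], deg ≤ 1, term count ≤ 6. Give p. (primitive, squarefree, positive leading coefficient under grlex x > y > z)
(a) The degree is 1 — every cross-section is a straight line — this is a plane.
(b) Checking where it meets the axes: it meets the x-axis at x = 1 (among the integer gridlines); it meets the y-axis at y = -1 (among the integer gridlines).
(c) Putting this together gives p. Check: (0, 0, 2) on the z-axis lies on the surface, and p(0, 0, 2) = 0. ✓

2*x - 2*y + z - 2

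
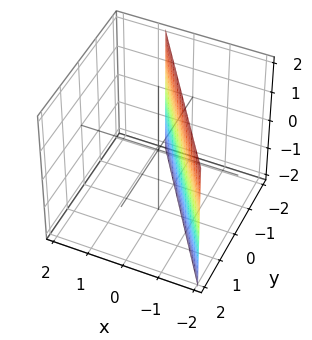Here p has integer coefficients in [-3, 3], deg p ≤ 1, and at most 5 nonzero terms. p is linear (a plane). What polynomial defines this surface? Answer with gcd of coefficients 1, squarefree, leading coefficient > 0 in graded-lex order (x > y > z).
1. The degree is 1 — the surface is flat (a plane).
2. Observable constraints: one y-axis crossing is at y = -1; it misses every integer gridline on the z-axis.
3. Solving for integer coefficients yields p as stated.

3*x + 2*y + 2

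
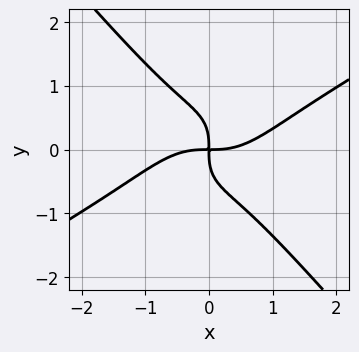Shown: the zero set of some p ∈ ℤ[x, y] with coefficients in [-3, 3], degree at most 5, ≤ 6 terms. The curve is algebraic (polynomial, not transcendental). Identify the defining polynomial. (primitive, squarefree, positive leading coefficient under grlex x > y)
First, degree: a generic line meets the curve in up to 4 points, so deg p = 4.
Then, from the axis intercepts and sections: one y-axis crossing is at y = 0; it crosses the x-axis at the gridline x = 0.
Finally, matching integer coefficients to the picture gives p.

2*x^4 - 3*x^3*y - 3*y^4 - 3*x*y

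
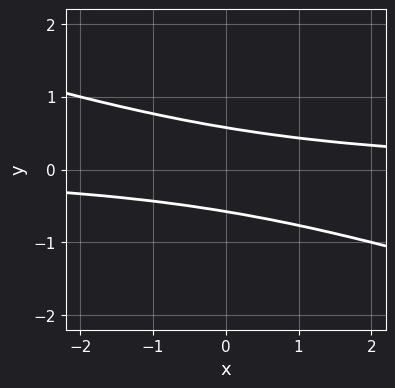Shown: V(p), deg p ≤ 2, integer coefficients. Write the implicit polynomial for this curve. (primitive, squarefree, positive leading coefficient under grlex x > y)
(a) The degree is 2 — the shape is more complex than any degree-1 curve.
(b) From the visible intercepts: the curve avoids every integer x-axis point in the box.
(c) Matching integer coefficients to the picture gives p.

x*y + 3*y^2 - 1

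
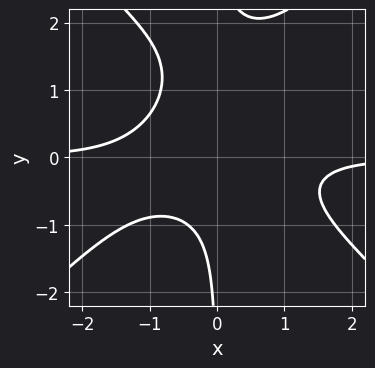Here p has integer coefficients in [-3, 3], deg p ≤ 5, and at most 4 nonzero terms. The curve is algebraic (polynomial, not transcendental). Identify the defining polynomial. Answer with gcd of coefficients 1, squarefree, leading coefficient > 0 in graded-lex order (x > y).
1. Degree: the shape is more complex than any degree-3 curve, so deg p = 4.
2. Reading off the gridlines: no x-intercept at any integer in the box; it misses every integer gridline on the y-axis.
3. Solving for integer coefficients yields p as stated.

2*x^3*y - 2*x*y^3 + 3*x*y^2 + 2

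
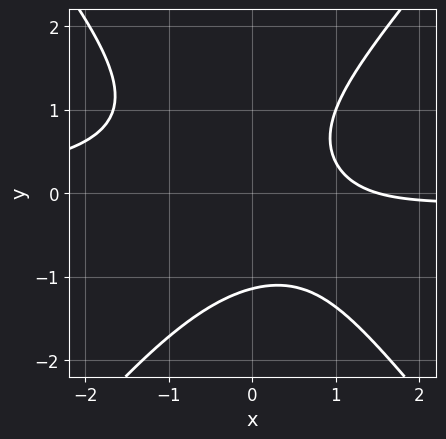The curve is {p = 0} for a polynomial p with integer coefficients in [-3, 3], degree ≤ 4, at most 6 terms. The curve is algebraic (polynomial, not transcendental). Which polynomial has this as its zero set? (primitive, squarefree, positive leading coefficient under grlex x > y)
3*x^2*y - 2*y^3 + 2*x - 3

1. Degree: no degree-2 curve has this shape, so deg p = 3.
2. The integer polynomial consistent with all of this is the stated p.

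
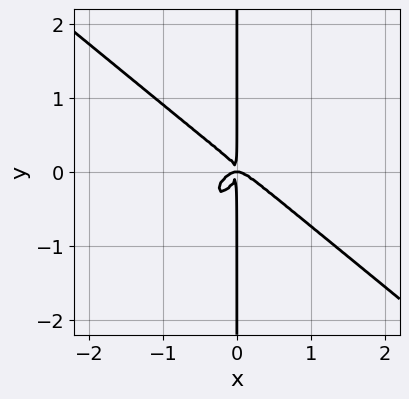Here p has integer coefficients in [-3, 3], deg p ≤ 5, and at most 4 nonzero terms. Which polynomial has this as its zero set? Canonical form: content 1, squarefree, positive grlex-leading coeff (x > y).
deg p = 4. No degree-3 curve has this shape.
Reading off the gridlines: the visible y-axis segment lies entirely on the curve.
Fitting integer coefficients to these (and the overall shape) gives p.

3*x^4 - 2*x^2*y^2 + 3*x*y^3 + x^2*y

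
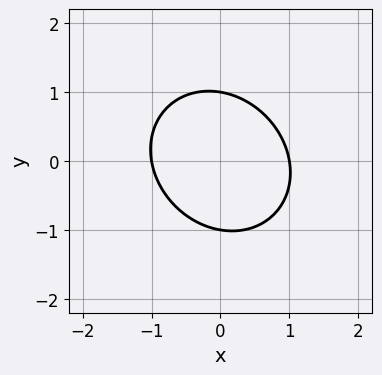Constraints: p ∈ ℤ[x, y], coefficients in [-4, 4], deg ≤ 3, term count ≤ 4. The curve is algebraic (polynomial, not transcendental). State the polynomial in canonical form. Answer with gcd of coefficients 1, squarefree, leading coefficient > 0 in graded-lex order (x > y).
3*x^2 + x*y + 3*y^2 - 3

Degree: a generic line meets the curve in up to 2 points, so deg p = 2.
From the axis intercepts and sections: among the integer gridlines, it crosses the x-axis at x ∈ {-1, 1}; among the integer gridlines, it crosses the y-axis at y ∈ {-1, 1}.
Solving for integer coefficients yields p as stated.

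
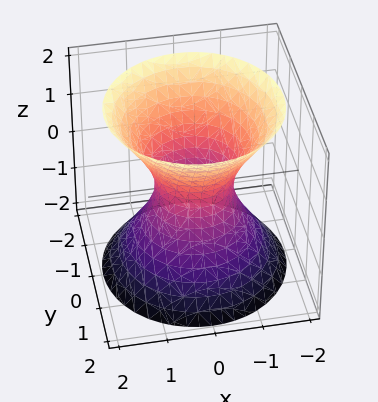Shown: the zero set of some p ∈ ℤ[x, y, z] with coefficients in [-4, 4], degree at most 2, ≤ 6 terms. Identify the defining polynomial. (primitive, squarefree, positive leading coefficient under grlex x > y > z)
3*x^2 + 3*y^2 - 2*z^2 - 2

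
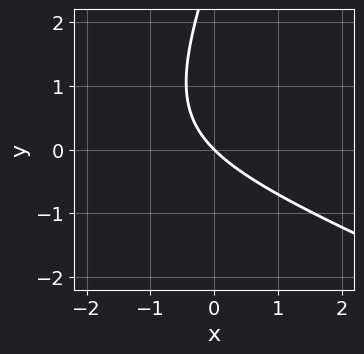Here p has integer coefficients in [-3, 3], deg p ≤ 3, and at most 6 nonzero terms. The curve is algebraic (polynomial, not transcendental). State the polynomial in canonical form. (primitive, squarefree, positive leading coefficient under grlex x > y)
1. Degree: a generic line meets the curve in up to 2 points, so deg p = 2.
2. From the visible intercepts: it crosses the x-axis at the gridline x = 0; one y-axis crossing is at y = 0.
3. Together with the visible shape, these determine p as stated.

x^2 + 2*x*y - y^2 + 3*x + 3*y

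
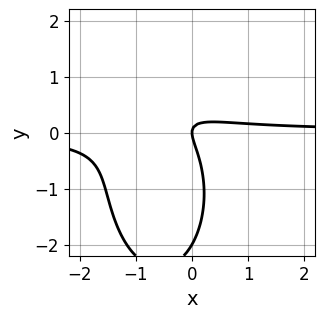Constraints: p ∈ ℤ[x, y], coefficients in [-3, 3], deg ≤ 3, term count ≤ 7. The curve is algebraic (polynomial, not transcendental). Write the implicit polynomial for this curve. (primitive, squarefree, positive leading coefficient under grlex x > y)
3*x^2*y + y^3 + 3*x*y + 2*y^2 - x

1. Degree: no degree-2 curve has this shape, so deg p = 3.
2. Observable constraints: among the integer gridlines, it crosses the y-axis at y ∈ {-2, 0}; one x-axis crossing is at x = 0.
3. Together with the visible shape, these determine p as stated.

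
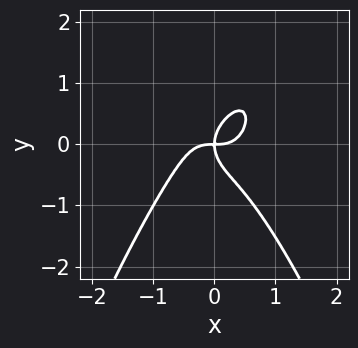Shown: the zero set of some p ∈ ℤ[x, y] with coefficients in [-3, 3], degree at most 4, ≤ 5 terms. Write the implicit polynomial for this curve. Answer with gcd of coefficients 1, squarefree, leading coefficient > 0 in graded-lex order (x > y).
(a) The degree is 4 — a generic line meets the curve in up to 4 points.
(b) From the visible intercepts: one x-axis crossing is at x = 0; it crosses the y-axis at the gridline y = 0.
(c) Together with the visible shape, these determine p as stated.

2*x^4 + y^3 - x*y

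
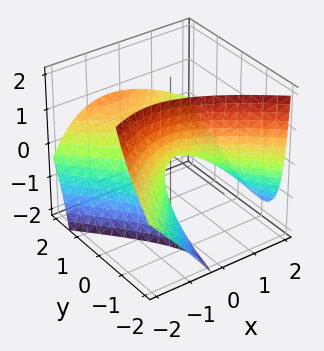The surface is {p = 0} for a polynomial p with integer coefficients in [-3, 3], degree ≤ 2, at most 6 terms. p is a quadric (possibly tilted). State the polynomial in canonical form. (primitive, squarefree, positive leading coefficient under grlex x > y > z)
2*x^2 + 2*x*z - 2*y^2 + 3*y*z + 3*z

Degree: the shape is more complex than any degree-1 surface, so deg p = 2.
Observable constraints: it meets the x-axis at x = 0 (among the integer gridlines); one z-axis crossing is at z = 0.
These observations pin down the coefficients.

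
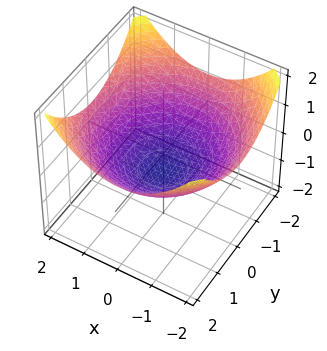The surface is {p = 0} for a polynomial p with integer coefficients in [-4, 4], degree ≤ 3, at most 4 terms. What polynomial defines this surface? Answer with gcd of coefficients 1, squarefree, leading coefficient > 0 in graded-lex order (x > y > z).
x^2 + y^2 - 3*z - 2

(a) The degree is 2 — the shape is more complex than any degree-1 surface.
(b) Symmetry: every cross-section ⟂ z is a circle, so x, y appear only via x² + y².
(c) From the visible intercepts: a circular section at z = 0 has radius between 1 and 2.
(d) Assembling these constraints gives the stated polynomial.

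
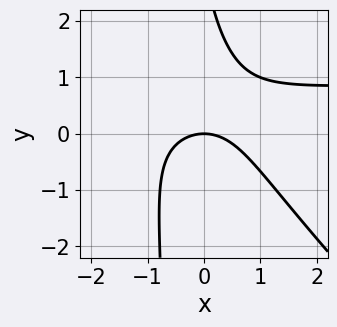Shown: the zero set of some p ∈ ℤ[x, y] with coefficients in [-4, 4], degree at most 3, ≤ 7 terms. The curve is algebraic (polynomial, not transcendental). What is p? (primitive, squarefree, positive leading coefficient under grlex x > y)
(a) The degree is 3 — the shape is more complex than any degree-2 curve.
(b) Reading off the gridlines: it meets the y-axis at y = 0 (among the integer gridlines); one x-axis crossing is at x = 0.
(c) Putting this together gives p.

2*x^2*y + 2*x*y^2 - 2*x^2 + y^2 - 3*y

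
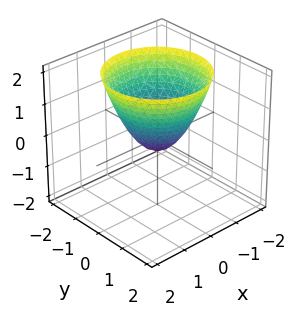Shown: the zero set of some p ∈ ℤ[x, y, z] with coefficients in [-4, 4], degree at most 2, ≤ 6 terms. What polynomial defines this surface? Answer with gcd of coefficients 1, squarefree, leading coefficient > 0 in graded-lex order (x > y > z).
3*x^2 + 3*y^2 - 3*z - 1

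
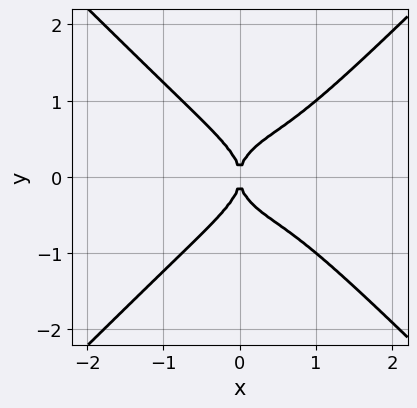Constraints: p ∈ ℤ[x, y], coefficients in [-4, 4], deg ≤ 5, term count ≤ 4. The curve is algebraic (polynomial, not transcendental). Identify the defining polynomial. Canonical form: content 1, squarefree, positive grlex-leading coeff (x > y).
3*x^4 - 3*y^4 - 2*x^3 + 2*x^2

Degree: no degree-3 curve has this shape, so deg p = 4.
Symmetries: it's symmetric under y → −y, forcing even powers of y.
Against the integer gridlines: it meets the y-axis at y = 0 (among the integer gridlines); it crosses the x-axis at the gridline x = 0.
The integer polynomial consistent with all of this is the stated p.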